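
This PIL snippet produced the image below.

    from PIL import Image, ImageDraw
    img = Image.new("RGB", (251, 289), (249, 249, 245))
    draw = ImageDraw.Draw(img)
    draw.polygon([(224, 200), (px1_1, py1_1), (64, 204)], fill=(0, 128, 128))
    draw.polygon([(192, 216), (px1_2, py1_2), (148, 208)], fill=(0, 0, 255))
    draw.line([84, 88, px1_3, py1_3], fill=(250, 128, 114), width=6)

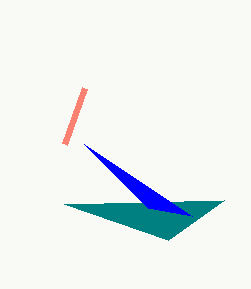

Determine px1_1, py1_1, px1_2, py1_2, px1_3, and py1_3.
px1_1 = 168; py1_1 = 240; px1_2 = 84; py1_2 = 144; px1_3 = 64; py1_3 = 144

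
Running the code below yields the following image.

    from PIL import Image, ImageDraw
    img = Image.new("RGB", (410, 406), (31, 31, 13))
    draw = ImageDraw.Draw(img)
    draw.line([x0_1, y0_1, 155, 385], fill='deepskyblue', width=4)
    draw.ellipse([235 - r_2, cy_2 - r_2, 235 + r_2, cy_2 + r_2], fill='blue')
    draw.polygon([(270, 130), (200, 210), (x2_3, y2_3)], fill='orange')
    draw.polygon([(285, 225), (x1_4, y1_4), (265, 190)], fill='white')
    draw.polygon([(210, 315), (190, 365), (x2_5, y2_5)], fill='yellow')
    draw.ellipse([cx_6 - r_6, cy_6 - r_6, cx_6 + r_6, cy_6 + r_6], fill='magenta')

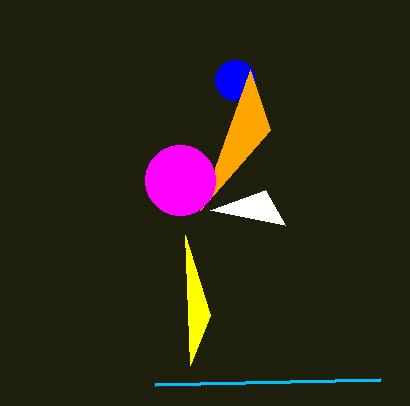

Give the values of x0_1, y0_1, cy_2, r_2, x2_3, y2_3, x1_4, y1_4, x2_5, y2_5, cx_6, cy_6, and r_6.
x0_1 = 380
y0_1 = 380
cy_2 = 80
r_2 = 20
x2_3 = 250
y2_3 = 70
x1_4 = 210
y1_4 = 210
x2_5 = 185
y2_5 = 235
cx_6 = 180
cy_6 = 180
r_6 = 35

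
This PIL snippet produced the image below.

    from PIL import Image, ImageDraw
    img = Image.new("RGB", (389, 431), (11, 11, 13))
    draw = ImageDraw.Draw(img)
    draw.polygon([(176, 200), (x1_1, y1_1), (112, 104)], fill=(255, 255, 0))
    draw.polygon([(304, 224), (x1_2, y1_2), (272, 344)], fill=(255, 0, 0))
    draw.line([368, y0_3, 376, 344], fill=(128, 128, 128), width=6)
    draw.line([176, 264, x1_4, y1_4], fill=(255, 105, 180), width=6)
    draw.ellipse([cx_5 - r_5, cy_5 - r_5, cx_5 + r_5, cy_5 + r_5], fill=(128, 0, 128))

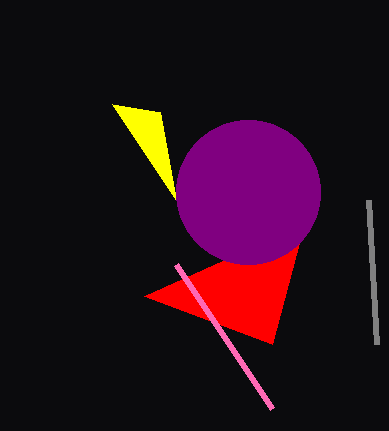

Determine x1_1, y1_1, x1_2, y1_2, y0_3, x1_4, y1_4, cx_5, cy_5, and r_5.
x1_1 = 160
y1_1 = 112
x1_2 = 144
y1_2 = 296
y0_3 = 200
x1_4 = 272
y1_4 = 408
cx_5 = 248
cy_5 = 192
r_5 = 72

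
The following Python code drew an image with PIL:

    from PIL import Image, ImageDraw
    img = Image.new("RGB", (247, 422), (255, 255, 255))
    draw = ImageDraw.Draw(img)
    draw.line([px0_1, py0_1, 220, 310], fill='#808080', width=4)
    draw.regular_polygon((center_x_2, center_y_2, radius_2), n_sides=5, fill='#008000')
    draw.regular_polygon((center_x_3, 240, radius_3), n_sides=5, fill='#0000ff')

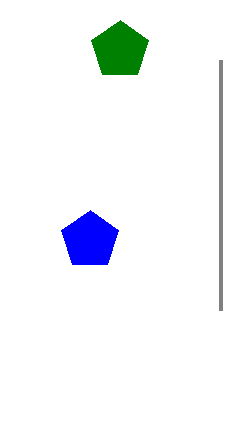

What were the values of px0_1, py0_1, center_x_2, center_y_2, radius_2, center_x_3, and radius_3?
px0_1 = 220, py0_1 = 60, center_x_2 = 120, center_y_2 = 50, radius_2 = 30, center_x_3 = 90, radius_3 = 30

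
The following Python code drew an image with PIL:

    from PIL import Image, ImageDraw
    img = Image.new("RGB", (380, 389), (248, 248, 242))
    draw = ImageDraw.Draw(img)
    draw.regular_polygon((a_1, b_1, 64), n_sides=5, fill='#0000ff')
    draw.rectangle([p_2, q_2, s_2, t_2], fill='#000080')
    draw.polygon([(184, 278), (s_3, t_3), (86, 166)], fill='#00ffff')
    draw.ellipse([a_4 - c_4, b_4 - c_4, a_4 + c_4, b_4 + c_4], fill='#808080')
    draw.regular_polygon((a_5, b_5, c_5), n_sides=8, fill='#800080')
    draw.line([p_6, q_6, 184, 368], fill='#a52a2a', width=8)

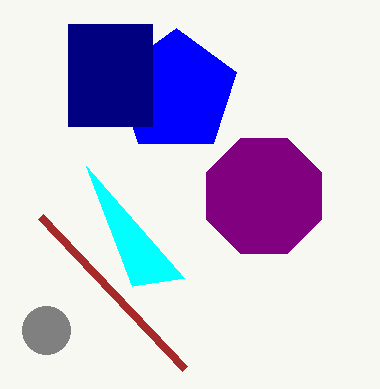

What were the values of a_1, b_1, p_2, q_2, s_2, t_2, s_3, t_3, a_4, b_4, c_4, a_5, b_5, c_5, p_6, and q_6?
a_1 = 176, b_1 = 92, p_2 = 68, q_2 = 24, s_2 = 152, t_2 = 126, s_3 = 132, t_3 = 286, a_4 = 46, b_4 = 330, c_4 = 24, a_5 = 264, b_5 = 196, c_5 = 62, p_6 = 40, q_6 = 216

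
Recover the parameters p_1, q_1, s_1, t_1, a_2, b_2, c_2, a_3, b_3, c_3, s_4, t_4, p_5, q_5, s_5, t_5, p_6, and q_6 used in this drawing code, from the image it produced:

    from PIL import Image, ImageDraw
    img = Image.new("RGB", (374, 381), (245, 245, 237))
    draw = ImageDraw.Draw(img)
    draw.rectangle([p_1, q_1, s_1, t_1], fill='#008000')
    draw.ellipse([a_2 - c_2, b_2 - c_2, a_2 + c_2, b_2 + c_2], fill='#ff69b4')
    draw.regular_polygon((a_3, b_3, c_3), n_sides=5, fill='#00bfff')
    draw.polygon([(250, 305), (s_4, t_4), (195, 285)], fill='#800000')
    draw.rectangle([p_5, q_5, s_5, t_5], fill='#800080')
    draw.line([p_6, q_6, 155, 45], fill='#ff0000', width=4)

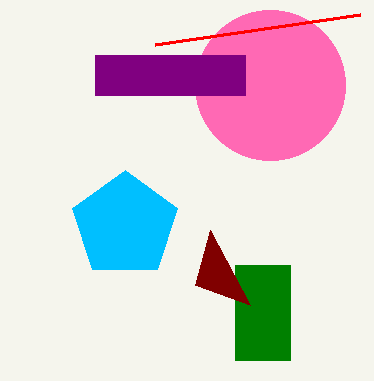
p_1 = 235, q_1 = 265, s_1 = 290, t_1 = 360, a_2 = 270, b_2 = 85, c_2 = 75, a_3 = 125, b_3 = 225, c_3 = 55, s_4 = 210, t_4 = 230, p_5 = 95, q_5 = 55, s_5 = 245, t_5 = 95, p_6 = 360, q_6 = 15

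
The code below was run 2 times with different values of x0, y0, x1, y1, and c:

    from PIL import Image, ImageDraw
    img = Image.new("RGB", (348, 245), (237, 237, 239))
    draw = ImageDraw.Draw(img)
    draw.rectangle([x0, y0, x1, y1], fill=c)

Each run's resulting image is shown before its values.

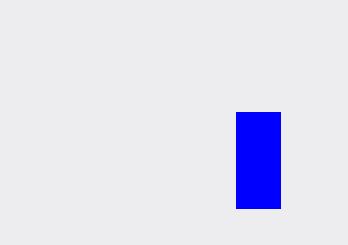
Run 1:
x0 = 236
y0 = 112
x1 = 280
y1 = 208
c = 'blue'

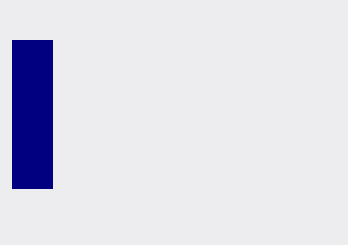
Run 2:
x0 = 12; y0 = 40; x1 = 52; y1 = 188; c = 'navy'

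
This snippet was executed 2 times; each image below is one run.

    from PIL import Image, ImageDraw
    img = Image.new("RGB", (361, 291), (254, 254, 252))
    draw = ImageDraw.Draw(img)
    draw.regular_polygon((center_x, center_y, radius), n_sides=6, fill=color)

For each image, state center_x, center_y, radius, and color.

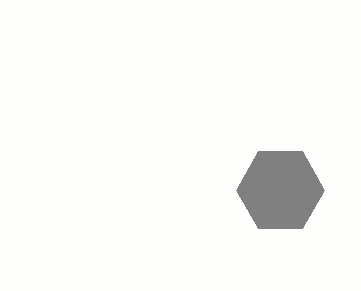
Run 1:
center_x = 280
center_y = 190
radius = 44
color = 'gray'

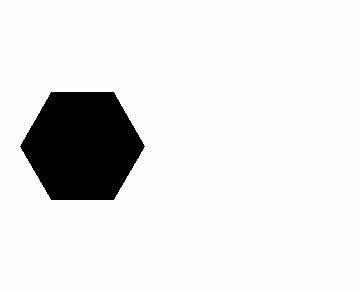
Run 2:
center_x = 82
center_y = 146
radius = 62
color = 'black'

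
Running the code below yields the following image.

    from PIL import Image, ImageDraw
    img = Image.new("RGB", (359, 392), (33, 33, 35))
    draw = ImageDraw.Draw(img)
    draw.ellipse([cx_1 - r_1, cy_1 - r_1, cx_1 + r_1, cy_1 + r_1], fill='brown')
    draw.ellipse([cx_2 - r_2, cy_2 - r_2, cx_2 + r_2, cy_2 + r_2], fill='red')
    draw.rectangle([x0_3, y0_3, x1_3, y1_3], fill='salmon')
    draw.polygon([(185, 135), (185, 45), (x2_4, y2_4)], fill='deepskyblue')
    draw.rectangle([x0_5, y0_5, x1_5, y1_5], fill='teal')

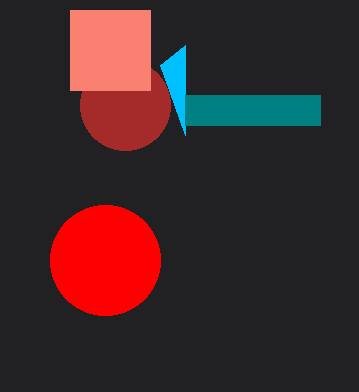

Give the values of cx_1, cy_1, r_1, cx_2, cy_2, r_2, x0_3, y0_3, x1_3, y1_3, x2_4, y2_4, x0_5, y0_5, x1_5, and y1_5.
cx_1 = 125
cy_1 = 105
r_1 = 45
cx_2 = 105
cy_2 = 260
r_2 = 55
x0_3 = 70
y0_3 = 10
x1_3 = 150
y1_3 = 90
x2_4 = 160
y2_4 = 65
x0_5 = 185
y0_5 = 95
x1_5 = 320
y1_5 = 125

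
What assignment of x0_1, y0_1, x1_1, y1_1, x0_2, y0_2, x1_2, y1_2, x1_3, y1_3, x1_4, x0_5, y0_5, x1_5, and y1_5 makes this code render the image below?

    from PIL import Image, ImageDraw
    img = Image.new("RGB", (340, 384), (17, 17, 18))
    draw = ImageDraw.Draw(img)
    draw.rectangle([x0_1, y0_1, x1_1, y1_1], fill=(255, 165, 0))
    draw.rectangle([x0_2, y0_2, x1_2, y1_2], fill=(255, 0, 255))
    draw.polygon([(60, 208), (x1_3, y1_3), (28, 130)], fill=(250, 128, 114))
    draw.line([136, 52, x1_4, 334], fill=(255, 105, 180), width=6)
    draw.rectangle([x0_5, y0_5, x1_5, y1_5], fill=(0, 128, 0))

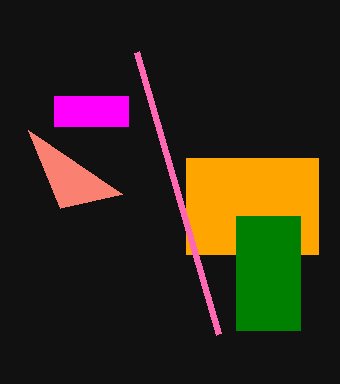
x0_1 = 186; y0_1 = 158; x1_1 = 318; y1_1 = 254; x0_2 = 54; y0_2 = 96; x1_2 = 128; y1_2 = 126; x1_3 = 122; y1_3 = 194; x1_4 = 218; x0_5 = 236; y0_5 = 216; x1_5 = 300; y1_5 = 330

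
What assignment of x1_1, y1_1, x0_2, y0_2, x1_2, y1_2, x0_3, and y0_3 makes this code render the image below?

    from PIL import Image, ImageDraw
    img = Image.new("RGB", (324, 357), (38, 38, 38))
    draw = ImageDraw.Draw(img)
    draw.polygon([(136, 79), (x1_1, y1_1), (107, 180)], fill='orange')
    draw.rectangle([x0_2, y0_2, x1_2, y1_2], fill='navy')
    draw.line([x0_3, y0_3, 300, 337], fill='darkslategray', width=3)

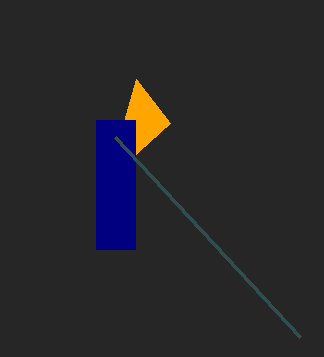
x1_1 = 170; y1_1 = 123; x0_2 = 96; y0_2 = 120; x1_2 = 135; y1_2 = 249; x0_3 = 115; y0_3 = 137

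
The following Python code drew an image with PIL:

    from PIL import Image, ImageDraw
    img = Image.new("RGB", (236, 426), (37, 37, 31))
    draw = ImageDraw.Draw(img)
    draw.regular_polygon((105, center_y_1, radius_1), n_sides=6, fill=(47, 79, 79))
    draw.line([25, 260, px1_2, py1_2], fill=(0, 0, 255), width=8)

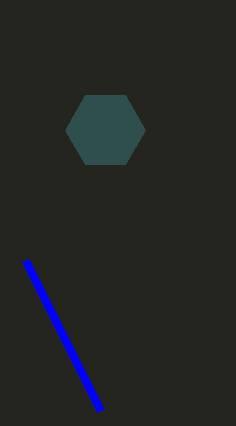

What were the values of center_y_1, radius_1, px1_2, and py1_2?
center_y_1 = 130, radius_1 = 40, px1_2 = 100, py1_2 = 410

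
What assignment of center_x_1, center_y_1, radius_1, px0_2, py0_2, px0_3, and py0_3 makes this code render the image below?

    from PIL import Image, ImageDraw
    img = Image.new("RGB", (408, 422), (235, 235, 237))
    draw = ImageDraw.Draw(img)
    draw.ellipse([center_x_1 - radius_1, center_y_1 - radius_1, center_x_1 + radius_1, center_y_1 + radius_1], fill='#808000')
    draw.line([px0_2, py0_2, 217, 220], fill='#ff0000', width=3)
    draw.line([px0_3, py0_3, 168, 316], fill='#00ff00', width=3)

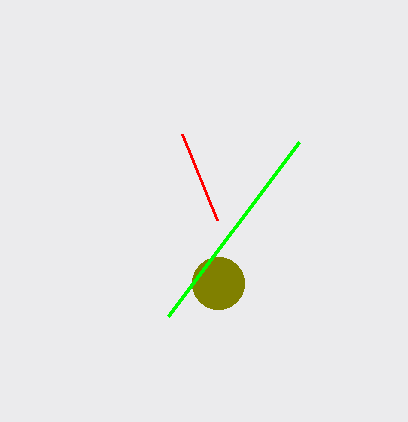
center_x_1 = 218; center_y_1 = 283; radius_1 = 26; px0_2 = 182; py0_2 = 134; px0_3 = 299; py0_3 = 142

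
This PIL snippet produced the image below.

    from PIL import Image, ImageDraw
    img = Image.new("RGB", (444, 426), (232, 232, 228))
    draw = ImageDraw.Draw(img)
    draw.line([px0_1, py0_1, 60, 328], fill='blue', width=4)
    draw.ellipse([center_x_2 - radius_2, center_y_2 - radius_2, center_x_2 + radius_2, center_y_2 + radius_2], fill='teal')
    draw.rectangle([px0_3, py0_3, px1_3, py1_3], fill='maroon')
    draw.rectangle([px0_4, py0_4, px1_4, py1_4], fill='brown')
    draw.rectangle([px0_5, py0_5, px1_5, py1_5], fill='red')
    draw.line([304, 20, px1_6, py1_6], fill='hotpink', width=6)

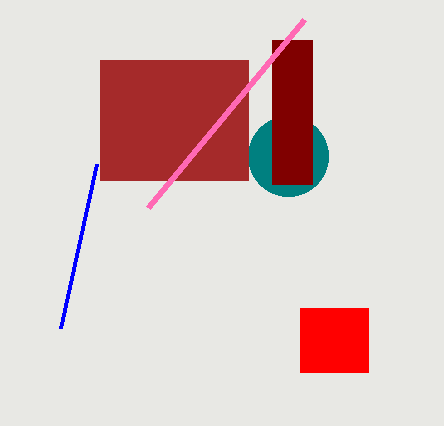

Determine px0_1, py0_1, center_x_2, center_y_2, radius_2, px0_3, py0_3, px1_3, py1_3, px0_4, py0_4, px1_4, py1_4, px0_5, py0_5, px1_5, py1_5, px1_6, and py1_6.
px0_1 = 96; py0_1 = 164; center_x_2 = 288; center_y_2 = 156; radius_2 = 40; px0_3 = 272; py0_3 = 40; px1_3 = 312; py1_3 = 184; px0_4 = 100; py0_4 = 60; px1_4 = 248; py1_4 = 180; px0_5 = 300; py0_5 = 308; px1_5 = 368; py1_5 = 372; px1_6 = 148; py1_6 = 208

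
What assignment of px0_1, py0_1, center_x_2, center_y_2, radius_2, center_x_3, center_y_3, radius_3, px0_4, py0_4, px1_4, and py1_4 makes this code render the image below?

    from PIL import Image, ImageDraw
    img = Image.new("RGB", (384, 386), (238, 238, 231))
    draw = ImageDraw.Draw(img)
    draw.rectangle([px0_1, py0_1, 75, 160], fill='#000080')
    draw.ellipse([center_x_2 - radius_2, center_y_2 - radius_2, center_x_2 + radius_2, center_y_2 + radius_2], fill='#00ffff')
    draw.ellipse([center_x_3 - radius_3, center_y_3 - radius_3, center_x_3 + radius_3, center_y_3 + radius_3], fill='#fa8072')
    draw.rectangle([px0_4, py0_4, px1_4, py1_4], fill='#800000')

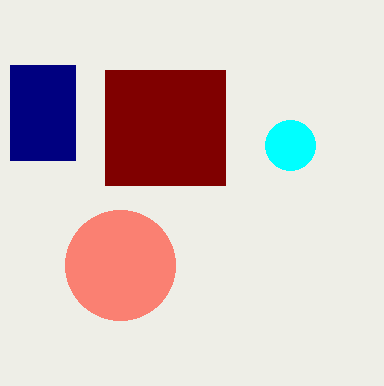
px0_1 = 10, py0_1 = 65, center_x_2 = 290, center_y_2 = 145, radius_2 = 25, center_x_3 = 120, center_y_3 = 265, radius_3 = 55, px0_4 = 105, py0_4 = 70, px1_4 = 225, py1_4 = 185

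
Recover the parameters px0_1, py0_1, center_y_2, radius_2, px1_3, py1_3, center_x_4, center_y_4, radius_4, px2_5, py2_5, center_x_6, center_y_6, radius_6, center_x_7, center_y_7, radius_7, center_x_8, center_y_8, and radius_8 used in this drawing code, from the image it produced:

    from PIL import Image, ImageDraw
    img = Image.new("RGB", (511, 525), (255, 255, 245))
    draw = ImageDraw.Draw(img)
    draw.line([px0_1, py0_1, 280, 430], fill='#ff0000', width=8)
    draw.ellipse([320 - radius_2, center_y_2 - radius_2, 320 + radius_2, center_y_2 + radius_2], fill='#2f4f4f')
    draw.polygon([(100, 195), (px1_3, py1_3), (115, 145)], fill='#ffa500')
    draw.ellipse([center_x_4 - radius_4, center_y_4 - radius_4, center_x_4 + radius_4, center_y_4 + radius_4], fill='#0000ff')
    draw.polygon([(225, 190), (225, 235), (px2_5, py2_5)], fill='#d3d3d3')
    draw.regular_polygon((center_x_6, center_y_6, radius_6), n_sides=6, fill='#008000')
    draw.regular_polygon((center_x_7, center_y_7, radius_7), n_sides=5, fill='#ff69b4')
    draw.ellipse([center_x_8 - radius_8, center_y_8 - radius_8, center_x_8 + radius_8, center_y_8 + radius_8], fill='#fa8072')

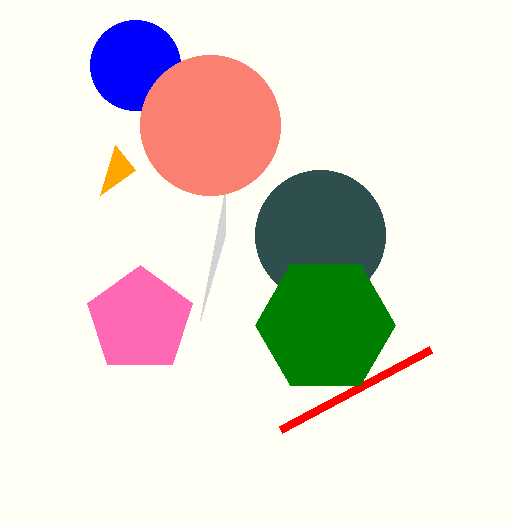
px0_1 = 430
py0_1 = 350
center_y_2 = 235
radius_2 = 65
px1_3 = 135
py1_3 = 170
center_x_4 = 135
center_y_4 = 65
radius_4 = 45
px2_5 = 200
py2_5 = 320
center_x_6 = 325
center_y_6 = 325
radius_6 = 70
center_x_7 = 140
center_y_7 = 320
radius_7 = 55
center_x_8 = 210
center_y_8 = 125
radius_8 = 70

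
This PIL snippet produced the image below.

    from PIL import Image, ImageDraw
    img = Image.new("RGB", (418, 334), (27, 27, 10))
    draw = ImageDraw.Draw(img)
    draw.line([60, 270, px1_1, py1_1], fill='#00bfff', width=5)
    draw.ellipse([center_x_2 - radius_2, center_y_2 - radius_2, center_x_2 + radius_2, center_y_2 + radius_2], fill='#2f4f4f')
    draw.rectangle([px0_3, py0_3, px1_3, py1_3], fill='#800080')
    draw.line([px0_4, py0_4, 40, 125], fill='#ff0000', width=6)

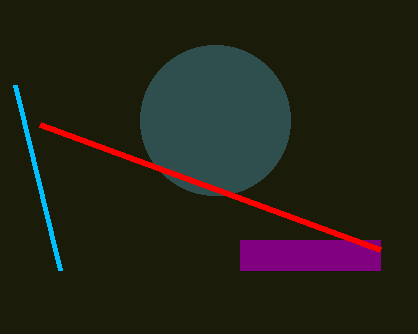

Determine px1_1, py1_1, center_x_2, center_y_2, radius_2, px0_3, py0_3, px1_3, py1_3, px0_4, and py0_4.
px1_1 = 15; py1_1 = 85; center_x_2 = 215; center_y_2 = 120; radius_2 = 75; px0_3 = 240; py0_3 = 240; px1_3 = 380; py1_3 = 270; px0_4 = 380; py0_4 = 250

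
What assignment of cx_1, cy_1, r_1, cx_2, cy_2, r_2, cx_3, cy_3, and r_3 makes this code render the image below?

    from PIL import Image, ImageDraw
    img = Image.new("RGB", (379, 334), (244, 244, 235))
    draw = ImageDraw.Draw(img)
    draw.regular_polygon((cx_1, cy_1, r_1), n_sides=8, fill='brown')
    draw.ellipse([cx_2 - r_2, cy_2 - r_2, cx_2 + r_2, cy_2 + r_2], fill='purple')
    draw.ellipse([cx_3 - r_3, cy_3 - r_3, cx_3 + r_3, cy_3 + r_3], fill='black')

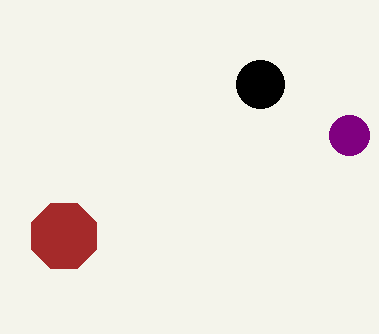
cx_1 = 64
cy_1 = 236
r_1 = 35
cx_2 = 349
cy_2 = 135
r_2 = 20
cx_3 = 260
cy_3 = 84
r_3 = 24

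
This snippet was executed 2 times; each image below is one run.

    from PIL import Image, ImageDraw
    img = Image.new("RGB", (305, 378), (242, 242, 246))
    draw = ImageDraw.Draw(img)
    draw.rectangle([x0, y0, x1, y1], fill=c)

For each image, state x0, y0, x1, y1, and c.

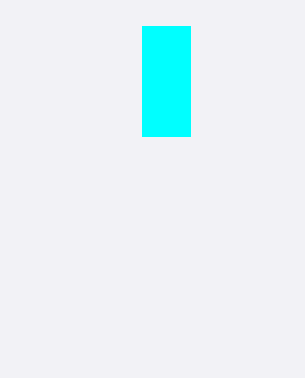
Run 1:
x0 = 142; y0 = 26; x1 = 190; y1 = 136; c = 'cyan'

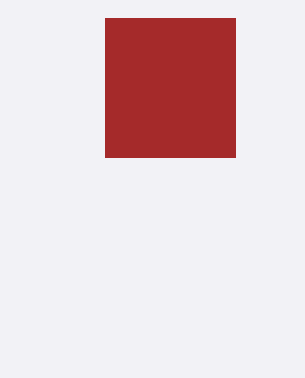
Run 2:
x0 = 105; y0 = 18; x1 = 235; y1 = 157; c = 'brown'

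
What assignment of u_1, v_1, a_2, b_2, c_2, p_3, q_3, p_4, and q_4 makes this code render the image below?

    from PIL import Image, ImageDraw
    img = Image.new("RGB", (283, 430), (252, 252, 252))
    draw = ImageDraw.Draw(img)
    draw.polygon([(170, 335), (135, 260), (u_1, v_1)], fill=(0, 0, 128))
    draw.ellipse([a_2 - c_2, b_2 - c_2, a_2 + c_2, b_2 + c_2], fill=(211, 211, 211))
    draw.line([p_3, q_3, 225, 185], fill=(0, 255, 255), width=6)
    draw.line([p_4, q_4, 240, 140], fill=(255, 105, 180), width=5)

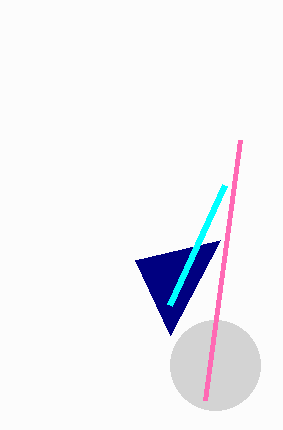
u_1 = 220
v_1 = 240
a_2 = 215
b_2 = 365
c_2 = 45
p_3 = 170
q_3 = 305
p_4 = 205
q_4 = 400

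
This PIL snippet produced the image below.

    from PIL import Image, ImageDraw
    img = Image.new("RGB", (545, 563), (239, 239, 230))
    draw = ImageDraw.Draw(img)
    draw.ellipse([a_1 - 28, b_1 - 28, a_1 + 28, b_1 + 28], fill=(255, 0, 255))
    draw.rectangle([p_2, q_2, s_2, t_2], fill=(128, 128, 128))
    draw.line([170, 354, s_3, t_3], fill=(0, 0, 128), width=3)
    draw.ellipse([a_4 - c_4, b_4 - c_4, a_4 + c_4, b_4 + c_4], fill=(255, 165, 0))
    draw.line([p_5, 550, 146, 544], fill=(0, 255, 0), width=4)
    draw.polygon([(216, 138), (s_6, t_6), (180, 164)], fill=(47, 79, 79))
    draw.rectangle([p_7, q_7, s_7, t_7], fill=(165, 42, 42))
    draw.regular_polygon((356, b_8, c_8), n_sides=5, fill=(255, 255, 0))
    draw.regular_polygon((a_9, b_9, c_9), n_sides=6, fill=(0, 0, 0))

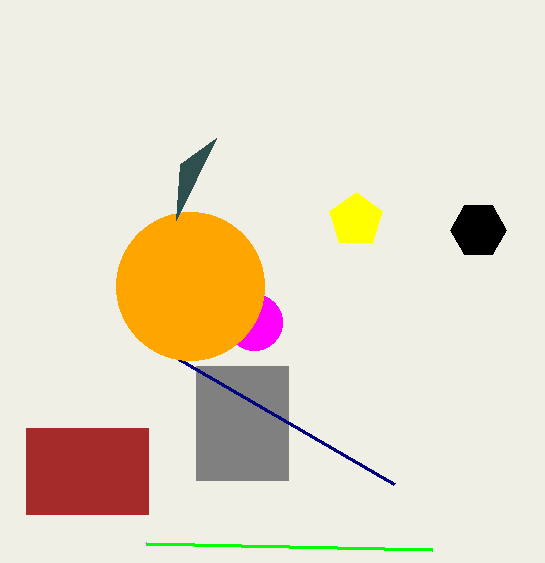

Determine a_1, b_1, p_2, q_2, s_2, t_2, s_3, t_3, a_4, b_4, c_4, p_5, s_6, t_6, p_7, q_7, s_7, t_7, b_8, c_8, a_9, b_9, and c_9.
a_1 = 254
b_1 = 322
p_2 = 196
q_2 = 366
s_2 = 288
t_2 = 480
s_3 = 394
t_3 = 484
a_4 = 190
b_4 = 286
c_4 = 74
p_5 = 432
s_6 = 176
t_6 = 220
p_7 = 26
q_7 = 428
s_7 = 148
t_7 = 514
b_8 = 220
c_8 = 28
a_9 = 478
b_9 = 230
c_9 = 28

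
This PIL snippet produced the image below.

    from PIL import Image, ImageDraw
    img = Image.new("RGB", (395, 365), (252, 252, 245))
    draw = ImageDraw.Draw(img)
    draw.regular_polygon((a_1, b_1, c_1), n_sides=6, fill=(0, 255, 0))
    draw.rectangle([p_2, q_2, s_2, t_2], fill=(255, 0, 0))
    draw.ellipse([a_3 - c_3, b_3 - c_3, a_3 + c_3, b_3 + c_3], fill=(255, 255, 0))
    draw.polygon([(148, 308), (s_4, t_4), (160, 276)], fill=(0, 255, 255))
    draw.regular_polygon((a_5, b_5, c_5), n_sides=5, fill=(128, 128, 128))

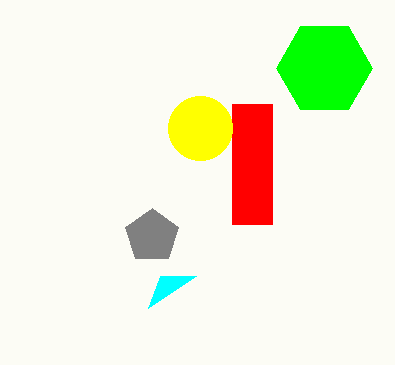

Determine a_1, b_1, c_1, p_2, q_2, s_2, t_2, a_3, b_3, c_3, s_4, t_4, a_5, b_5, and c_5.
a_1 = 324; b_1 = 68; c_1 = 48; p_2 = 232; q_2 = 104; s_2 = 272; t_2 = 224; a_3 = 200; b_3 = 128; c_3 = 32; s_4 = 196; t_4 = 276; a_5 = 152; b_5 = 236; c_5 = 28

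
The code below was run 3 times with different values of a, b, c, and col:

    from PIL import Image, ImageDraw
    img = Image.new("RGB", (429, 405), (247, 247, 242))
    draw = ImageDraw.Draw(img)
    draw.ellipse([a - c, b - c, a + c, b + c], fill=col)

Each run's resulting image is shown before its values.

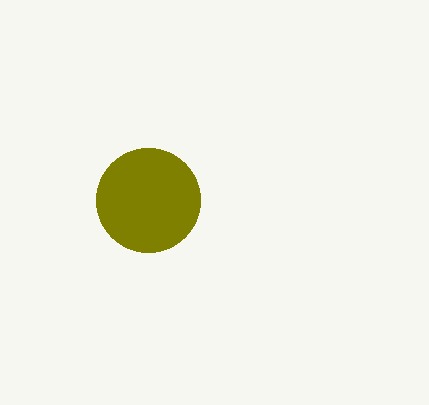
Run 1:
a = 148, b = 200, c = 52, col = 'olive'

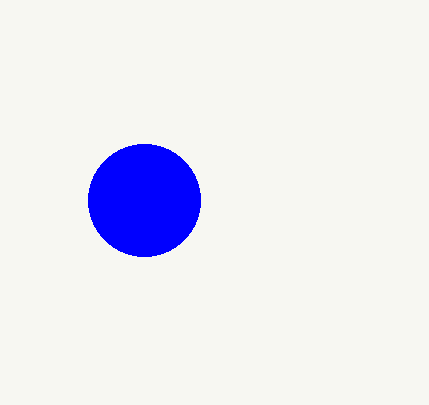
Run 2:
a = 144, b = 200, c = 56, col = 'blue'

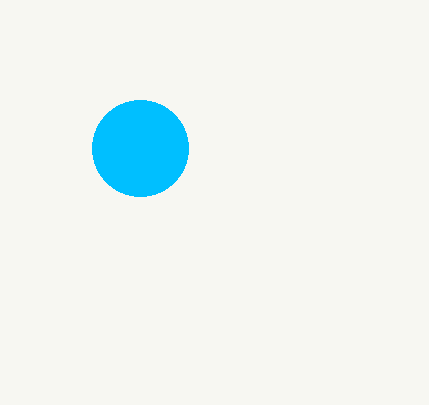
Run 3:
a = 140; b = 148; c = 48; col = 'deepskyblue'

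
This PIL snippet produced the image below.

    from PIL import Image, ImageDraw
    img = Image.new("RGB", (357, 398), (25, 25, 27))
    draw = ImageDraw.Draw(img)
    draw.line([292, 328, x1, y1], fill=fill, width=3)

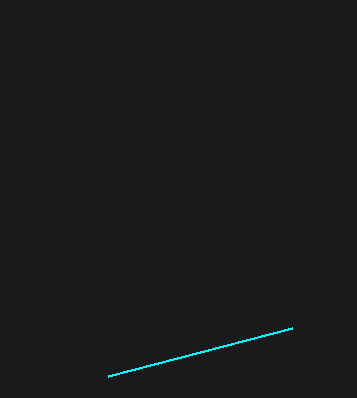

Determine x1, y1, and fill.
x1 = 108
y1 = 376
fill = 'cyan'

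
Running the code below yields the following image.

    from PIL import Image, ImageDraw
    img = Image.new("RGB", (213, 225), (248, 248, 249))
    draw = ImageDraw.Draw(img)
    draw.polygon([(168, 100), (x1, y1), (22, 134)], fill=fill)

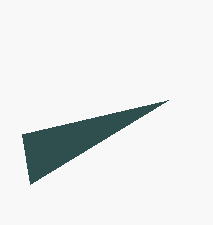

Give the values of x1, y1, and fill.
x1 = 30, y1 = 184, fill = 'darkslategray'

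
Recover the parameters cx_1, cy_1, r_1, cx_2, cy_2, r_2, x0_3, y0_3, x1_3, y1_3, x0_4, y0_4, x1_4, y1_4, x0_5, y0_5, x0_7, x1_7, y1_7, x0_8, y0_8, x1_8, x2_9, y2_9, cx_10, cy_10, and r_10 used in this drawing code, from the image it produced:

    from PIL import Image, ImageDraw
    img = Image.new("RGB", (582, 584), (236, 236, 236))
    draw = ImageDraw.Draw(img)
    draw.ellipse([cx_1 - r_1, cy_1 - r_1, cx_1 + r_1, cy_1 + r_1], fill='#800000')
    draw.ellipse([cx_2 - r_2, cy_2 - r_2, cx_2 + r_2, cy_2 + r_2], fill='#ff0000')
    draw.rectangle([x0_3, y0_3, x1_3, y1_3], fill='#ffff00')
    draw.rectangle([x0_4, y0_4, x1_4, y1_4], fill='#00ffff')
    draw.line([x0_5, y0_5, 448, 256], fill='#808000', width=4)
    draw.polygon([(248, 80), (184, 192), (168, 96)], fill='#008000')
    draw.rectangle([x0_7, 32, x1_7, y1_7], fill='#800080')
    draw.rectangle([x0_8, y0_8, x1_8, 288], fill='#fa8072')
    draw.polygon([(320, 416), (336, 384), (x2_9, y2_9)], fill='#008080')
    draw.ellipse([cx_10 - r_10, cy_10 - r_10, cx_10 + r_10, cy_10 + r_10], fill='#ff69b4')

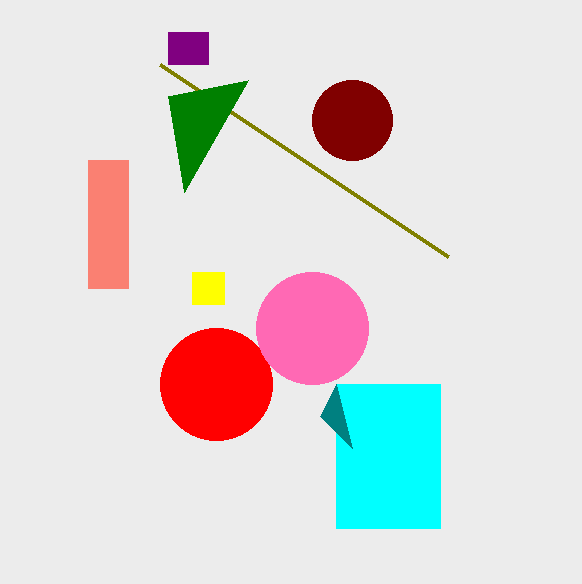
cx_1 = 352
cy_1 = 120
r_1 = 40
cx_2 = 216
cy_2 = 384
r_2 = 56
x0_3 = 192
y0_3 = 272
x1_3 = 224
y1_3 = 304
x0_4 = 336
y0_4 = 384
x1_4 = 440
y1_4 = 528
x0_5 = 160
y0_5 = 64
x0_7 = 168
x1_7 = 208
y1_7 = 64
x0_8 = 88
y0_8 = 160
x1_8 = 128
x2_9 = 352
y2_9 = 448
cx_10 = 312
cy_10 = 328
r_10 = 56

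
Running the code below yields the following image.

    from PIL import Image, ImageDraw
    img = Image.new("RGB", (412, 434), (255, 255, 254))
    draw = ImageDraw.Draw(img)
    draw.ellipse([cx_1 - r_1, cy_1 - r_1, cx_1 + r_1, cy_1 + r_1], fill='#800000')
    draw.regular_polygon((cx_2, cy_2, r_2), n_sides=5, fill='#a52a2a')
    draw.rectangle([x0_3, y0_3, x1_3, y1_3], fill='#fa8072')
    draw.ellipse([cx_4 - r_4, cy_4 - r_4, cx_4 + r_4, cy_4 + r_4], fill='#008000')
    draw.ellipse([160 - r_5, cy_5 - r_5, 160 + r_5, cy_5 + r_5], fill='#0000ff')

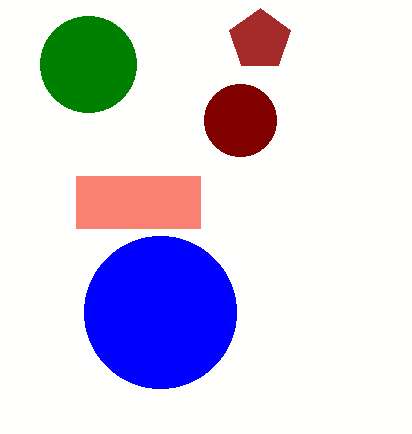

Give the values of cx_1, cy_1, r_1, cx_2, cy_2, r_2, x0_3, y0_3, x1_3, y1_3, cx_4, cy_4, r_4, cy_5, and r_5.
cx_1 = 240
cy_1 = 120
r_1 = 36
cx_2 = 260
cy_2 = 40
r_2 = 32
x0_3 = 76
y0_3 = 176
x1_3 = 200
y1_3 = 228
cx_4 = 88
cy_4 = 64
r_4 = 48
cy_5 = 312
r_5 = 76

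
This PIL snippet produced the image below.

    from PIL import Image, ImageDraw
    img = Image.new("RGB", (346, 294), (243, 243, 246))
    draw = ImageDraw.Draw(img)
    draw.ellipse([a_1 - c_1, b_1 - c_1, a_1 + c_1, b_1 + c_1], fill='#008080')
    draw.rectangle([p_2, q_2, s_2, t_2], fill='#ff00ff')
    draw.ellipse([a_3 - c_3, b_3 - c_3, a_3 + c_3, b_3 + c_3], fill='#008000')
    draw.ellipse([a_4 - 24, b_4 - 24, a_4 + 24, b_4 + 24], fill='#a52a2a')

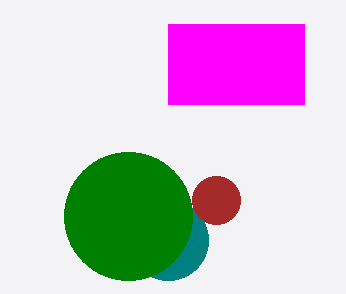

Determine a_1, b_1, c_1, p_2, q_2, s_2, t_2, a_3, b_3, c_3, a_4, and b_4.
a_1 = 168
b_1 = 240
c_1 = 40
p_2 = 168
q_2 = 24
s_2 = 304
t_2 = 104
a_3 = 128
b_3 = 216
c_3 = 64
a_4 = 216
b_4 = 200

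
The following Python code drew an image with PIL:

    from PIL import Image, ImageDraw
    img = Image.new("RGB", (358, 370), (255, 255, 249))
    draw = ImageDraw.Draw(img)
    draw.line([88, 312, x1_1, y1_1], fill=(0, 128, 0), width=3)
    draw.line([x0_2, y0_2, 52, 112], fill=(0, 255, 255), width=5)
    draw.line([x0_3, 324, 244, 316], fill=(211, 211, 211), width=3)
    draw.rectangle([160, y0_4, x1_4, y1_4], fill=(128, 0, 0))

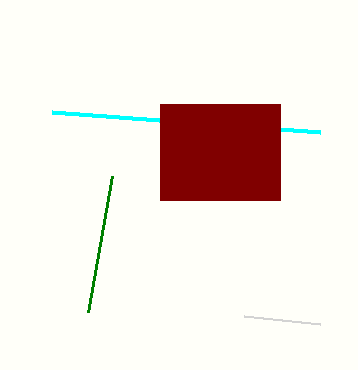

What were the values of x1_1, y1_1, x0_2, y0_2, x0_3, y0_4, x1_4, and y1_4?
x1_1 = 112; y1_1 = 176; x0_2 = 320; y0_2 = 132; x0_3 = 320; y0_4 = 104; x1_4 = 280; y1_4 = 200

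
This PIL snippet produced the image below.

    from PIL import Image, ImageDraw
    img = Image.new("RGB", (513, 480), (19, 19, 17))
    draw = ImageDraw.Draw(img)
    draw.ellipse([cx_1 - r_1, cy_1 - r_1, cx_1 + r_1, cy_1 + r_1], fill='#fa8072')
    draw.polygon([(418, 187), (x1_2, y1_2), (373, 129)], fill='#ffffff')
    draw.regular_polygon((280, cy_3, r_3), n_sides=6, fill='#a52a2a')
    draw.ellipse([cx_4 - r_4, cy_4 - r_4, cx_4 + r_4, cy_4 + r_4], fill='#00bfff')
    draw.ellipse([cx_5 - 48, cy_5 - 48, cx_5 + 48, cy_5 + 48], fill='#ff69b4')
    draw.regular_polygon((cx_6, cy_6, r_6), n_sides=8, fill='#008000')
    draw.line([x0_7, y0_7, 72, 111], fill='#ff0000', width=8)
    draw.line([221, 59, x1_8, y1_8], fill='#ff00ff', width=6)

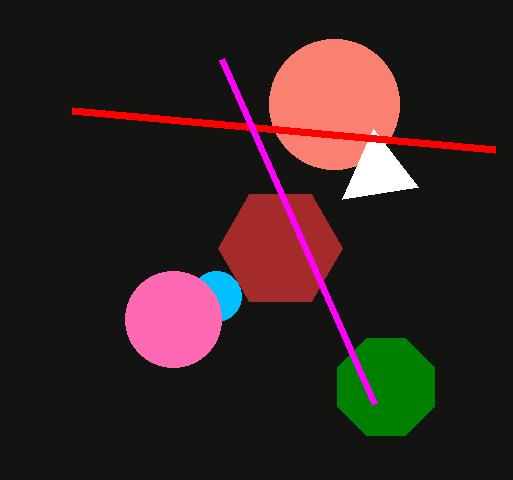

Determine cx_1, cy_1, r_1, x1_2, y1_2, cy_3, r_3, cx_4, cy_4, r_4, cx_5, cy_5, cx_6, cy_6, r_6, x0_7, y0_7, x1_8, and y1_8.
cx_1 = 334, cy_1 = 104, r_1 = 65, x1_2 = 342, y1_2 = 199, cy_3 = 248, r_3 = 62, cx_4 = 216, cy_4 = 296, r_4 = 25, cx_5 = 173, cy_5 = 319, cx_6 = 386, cy_6 = 387, r_6 = 52, x0_7 = 495, y0_7 = 150, x1_8 = 374, y1_8 = 404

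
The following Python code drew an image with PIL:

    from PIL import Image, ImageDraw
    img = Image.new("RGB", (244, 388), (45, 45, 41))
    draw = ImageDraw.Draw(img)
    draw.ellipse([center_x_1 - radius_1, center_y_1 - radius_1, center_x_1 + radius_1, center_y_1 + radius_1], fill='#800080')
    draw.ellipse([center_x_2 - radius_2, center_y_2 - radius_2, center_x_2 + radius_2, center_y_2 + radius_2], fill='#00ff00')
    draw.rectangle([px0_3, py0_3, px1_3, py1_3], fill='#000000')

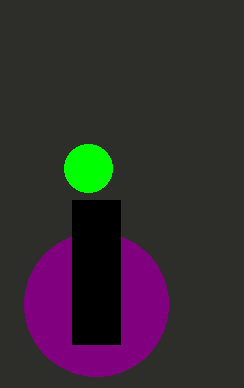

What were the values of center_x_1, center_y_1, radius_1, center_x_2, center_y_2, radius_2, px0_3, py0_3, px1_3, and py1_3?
center_x_1 = 96, center_y_1 = 304, radius_1 = 72, center_x_2 = 88, center_y_2 = 168, radius_2 = 24, px0_3 = 72, py0_3 = 200, px1_3 = 120, py1_3 = 344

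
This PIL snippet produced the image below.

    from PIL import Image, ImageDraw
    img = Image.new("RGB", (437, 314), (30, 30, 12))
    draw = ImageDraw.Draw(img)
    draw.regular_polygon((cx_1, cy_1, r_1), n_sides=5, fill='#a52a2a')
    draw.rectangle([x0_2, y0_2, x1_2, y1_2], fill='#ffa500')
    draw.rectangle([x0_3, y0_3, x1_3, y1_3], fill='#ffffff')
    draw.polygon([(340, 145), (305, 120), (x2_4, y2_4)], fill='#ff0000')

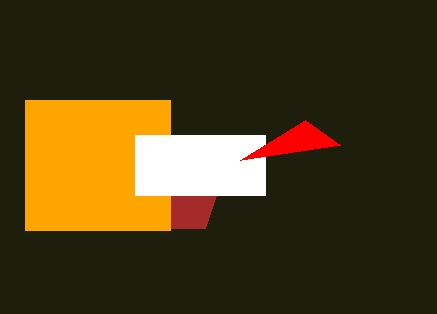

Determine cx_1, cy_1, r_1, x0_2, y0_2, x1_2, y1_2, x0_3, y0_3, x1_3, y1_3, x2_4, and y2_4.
cx_1 = 185
cy_1 = 200
r_1 = 35
x0_2 = 25
y0_2 = 100
x1_2 = 170
y1_2 = 230
x0_3 = 135
y0_3 = 135
x1_3 = 265
y1_3 = 195
x2_4 = 240
y2_4 = 160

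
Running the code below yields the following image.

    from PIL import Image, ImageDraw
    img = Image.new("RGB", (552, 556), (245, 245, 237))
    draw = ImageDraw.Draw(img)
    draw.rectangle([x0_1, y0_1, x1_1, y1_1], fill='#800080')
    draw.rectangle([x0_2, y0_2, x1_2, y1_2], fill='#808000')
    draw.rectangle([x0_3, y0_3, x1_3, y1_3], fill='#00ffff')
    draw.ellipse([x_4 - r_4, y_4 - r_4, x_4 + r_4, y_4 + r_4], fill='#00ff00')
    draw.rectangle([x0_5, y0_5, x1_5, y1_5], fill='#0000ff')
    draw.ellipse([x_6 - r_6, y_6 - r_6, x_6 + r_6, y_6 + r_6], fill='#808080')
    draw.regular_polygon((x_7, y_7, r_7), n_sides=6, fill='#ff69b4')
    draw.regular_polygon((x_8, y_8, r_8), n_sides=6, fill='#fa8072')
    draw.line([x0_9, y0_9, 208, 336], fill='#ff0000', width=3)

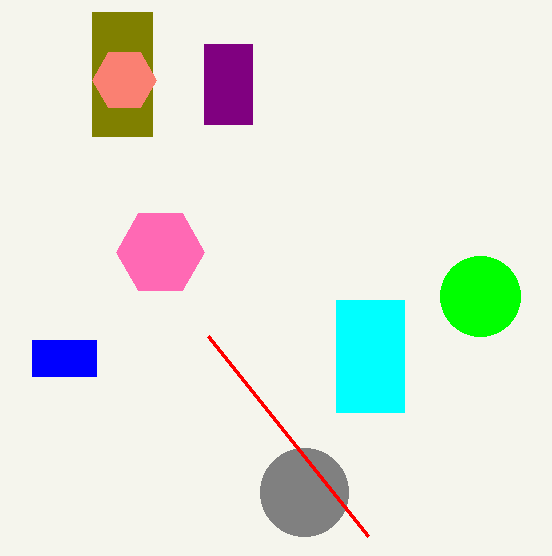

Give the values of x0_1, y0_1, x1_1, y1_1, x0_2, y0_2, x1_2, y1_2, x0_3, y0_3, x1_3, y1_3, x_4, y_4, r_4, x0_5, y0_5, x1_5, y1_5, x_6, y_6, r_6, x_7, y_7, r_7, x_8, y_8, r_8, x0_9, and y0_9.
x0_1 = 204; y0_1 = 44; x1_1 = 252; y1_1 = 124; x0_2 = 92; y0_2 = 12; x1_2 = 152; y1_2 = 136; x0_3 = 336; y0_3 = 300; x1_3 = 404; y1_3 = 412; x_4 = 480; y_4 = 296; r_4 = 40; x0_5 = 32; y0_5 = 340; x1_5 = 96; y1_5 = 376; x_6 = 304; y_6 = 492; r_6 = 44; x_7 = 160; y_7 = 252; r_7 = 44; x_8 = 124; y_8 = 80; r_8 = 32; x0_9 = 368; y0_9 = 536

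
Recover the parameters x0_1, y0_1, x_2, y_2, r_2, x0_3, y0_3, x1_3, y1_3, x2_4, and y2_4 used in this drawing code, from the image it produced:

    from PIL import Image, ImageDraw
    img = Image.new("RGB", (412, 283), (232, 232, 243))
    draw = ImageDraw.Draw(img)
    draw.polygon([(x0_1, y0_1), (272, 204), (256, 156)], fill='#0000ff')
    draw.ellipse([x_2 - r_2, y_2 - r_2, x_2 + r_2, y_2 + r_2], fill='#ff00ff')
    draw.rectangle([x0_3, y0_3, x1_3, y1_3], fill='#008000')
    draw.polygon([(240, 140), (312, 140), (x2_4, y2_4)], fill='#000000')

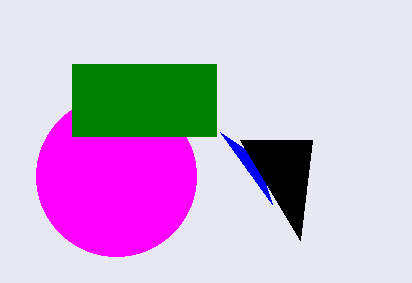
x0_1 = 220, y0_1 = 132, x_2 = 116, y_2 = 176, r_2 = 80, x0_3 = 72, y0_3 = 64, x1_3 = 216, y1_3 = 136, x2_4 = 300, y2_4 = 240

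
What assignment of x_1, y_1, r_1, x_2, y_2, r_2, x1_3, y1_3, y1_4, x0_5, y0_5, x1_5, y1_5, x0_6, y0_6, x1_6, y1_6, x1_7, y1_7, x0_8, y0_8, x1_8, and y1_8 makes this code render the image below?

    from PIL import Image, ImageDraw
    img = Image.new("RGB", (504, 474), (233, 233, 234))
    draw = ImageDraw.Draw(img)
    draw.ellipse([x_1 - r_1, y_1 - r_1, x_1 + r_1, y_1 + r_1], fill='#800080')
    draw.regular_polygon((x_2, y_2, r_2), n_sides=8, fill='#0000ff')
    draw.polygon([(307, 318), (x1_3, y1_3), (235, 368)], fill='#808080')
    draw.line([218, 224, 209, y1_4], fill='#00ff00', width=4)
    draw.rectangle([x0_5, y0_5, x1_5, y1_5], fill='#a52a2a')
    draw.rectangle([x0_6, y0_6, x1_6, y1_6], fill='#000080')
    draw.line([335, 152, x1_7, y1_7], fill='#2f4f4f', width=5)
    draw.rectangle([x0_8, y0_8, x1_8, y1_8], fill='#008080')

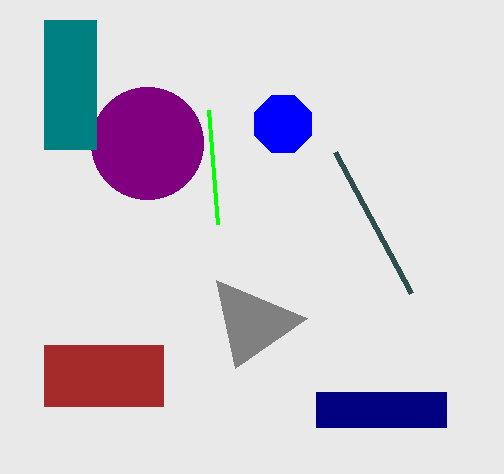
x_1 = 147, y_1 = 143, r_1 = 56, x_2 = 283, y_2 = 124, r_2 = 31, x1_3 = 216, y1_3 = 280, y1_4 = 110, x0_5 = 44, y0_5 = 345, x1_5 = 163, y1_5 = 406, x0_6 = 316, y0_6 = 392, x1_6 = 446, y1_6 = 427, x1_7 = 411, y1_7 = 293, x0_8 = 44, y0_8 = 20, x1_8 = 96, y1_8 = 149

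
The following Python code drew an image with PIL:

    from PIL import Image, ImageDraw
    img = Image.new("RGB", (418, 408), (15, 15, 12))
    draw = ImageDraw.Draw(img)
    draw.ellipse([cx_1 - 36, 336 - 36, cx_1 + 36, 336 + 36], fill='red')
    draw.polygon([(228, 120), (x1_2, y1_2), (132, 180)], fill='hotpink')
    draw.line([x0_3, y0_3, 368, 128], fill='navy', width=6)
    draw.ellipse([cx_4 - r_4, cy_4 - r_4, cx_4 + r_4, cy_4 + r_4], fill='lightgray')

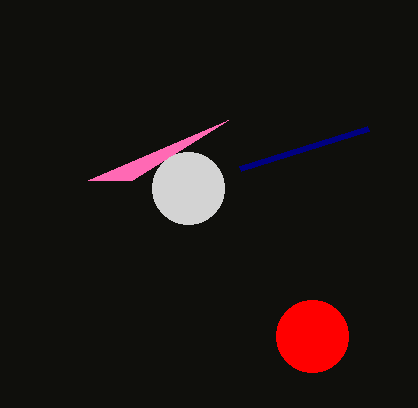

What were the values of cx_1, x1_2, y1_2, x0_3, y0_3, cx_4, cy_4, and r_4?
cx_1 = 312; x1_2 = 88; y1_2 = 180; x0_3 = 240; y0_3 = 168; cx_4 = 188; cy_4 = 188; r_4 = 36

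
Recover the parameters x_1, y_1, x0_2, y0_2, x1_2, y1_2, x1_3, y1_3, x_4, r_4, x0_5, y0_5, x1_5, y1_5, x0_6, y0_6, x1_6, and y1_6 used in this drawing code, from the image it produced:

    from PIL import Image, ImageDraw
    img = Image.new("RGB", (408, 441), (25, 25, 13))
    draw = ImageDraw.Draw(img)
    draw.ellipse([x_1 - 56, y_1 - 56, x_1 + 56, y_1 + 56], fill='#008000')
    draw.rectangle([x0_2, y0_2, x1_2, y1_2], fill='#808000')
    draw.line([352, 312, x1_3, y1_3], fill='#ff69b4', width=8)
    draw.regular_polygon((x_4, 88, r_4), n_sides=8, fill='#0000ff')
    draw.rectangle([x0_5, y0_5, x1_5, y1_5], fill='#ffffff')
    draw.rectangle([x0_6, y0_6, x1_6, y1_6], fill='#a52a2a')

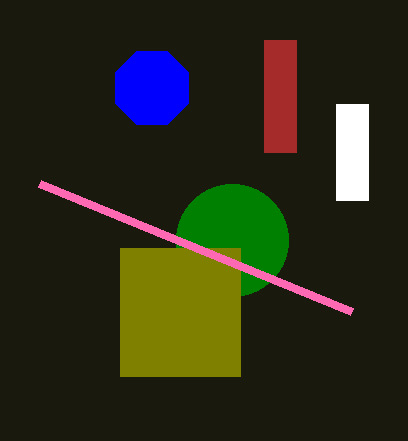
x_1 = 232
y_1 = 240
x0_2 = 120
y0_2 = 248
x1_2 = 240
y1_2 = 376
x1_3 = 40
y1_3 = 184
x_4 = 152
r_4 = 40
x0_5 = 336
y0_5 = 104
x1_5 = 368
y1_5 = 200
x0_6 = 264
y0_6 = 40
x1_6 = 296
y1_6 = 152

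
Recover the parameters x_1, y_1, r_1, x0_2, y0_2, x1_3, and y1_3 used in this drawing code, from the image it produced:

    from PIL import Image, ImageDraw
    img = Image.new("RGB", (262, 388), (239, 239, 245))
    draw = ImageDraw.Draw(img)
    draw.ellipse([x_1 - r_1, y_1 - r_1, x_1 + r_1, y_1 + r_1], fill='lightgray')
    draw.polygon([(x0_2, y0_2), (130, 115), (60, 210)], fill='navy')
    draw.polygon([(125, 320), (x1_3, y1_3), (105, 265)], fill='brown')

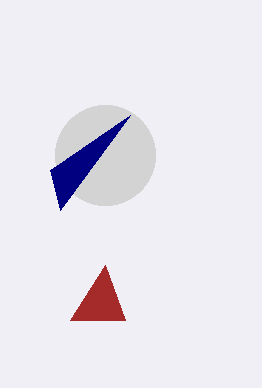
x_1 = 105, y_1 = 155, r_1 = 50, x0_2 = 50, y0_2 = 170, x1_3 = 70, y1_3 = 320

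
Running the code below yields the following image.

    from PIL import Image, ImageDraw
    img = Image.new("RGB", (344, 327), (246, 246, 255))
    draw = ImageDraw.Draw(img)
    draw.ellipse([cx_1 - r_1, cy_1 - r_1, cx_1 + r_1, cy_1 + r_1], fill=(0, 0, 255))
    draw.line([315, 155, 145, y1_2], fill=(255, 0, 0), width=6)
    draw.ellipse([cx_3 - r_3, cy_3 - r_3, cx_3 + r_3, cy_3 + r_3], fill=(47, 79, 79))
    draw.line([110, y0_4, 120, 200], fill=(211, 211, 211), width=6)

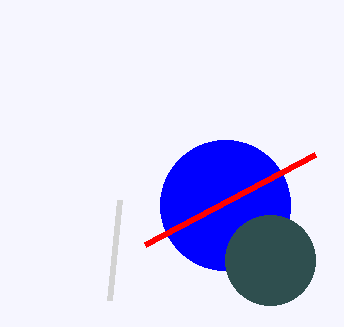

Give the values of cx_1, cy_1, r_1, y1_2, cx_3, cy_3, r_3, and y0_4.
cx_1 = 225, cy_1 = 205, r_1 = 65, y1_2 = 245, cx_3 = 270, cy_3 = 260, r_3 = 45, y0_4 = 300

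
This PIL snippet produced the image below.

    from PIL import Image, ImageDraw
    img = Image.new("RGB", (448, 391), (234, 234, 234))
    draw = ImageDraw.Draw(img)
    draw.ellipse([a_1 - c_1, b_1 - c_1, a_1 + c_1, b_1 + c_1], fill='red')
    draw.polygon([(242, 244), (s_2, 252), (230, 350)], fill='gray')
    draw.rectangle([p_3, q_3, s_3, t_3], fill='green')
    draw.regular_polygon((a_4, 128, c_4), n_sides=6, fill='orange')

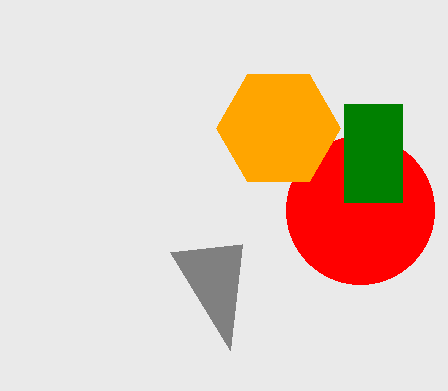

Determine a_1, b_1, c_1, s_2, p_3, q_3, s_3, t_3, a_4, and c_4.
a_1 = 360
b_1 = 210
c_1 = 74
s_2 = 170
p_3 = 344
q_3 = 104
s_3 = 402
t_3 = 202
a_4 = 278
c_4 = 62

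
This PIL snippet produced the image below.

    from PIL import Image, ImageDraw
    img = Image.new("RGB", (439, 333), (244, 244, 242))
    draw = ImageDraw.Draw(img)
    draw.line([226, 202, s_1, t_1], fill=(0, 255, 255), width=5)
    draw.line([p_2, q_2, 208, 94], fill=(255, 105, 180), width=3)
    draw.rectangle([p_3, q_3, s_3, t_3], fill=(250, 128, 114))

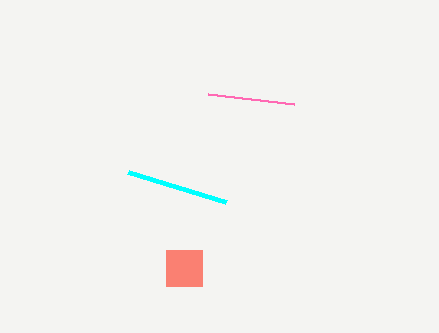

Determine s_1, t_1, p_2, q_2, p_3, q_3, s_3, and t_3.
s_1 = 128, t_1 = 172, p_2 = 294, q_2 = 104, p_3 = 166, q_3 = 250, s_3 = 202, t_3 = 286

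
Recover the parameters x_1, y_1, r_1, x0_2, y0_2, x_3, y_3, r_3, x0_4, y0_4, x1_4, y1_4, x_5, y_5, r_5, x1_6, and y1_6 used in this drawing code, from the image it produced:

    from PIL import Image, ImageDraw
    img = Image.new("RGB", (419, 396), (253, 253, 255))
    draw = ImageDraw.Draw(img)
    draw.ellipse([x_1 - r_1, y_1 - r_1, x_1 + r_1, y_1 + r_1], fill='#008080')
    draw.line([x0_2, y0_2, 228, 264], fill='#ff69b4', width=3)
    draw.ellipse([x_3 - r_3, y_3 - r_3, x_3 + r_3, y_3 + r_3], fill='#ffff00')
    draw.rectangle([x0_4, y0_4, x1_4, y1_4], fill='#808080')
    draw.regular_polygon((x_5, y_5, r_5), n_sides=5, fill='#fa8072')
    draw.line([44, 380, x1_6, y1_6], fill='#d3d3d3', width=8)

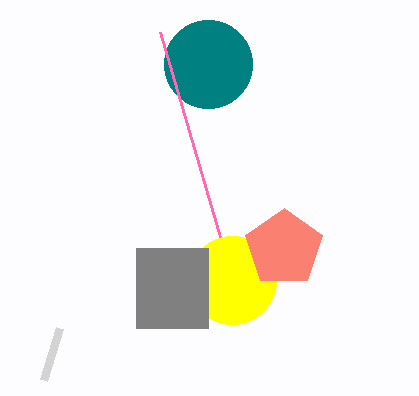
x_1 = 208; y_1 = 64; r_1 = 44; x0_2 = 160; y0_2 = 32; x_3 = 232; y_3 = 280; r_3 = 44; x0_4 = 136; y0_4 = 248; x1_4 = 208; y1_4 = 328; x_5 = 284; y_5 = 248; r_5 = 40; x1_6 = 60; y1_6 = 328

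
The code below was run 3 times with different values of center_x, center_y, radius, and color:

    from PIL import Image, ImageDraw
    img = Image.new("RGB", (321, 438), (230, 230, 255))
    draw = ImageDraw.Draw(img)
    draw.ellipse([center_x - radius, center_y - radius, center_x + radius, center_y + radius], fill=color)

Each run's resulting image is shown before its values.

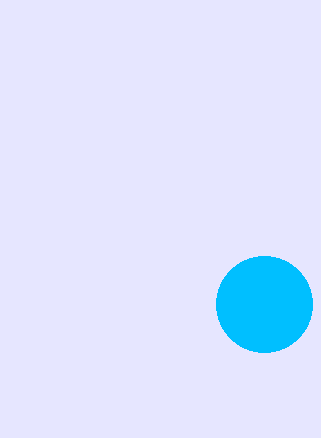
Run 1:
center_x = 264; center_y = 304; radius = 48; color = 'deepskyblue'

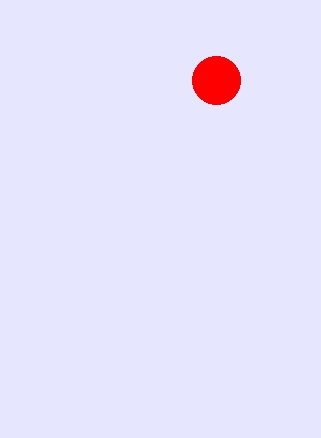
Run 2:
center_x = 216
center_y = 80
radius = 24
color = 'red'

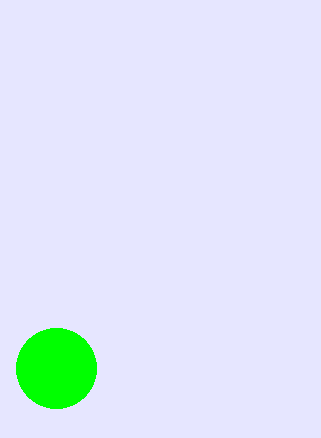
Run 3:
center_x = 56
center_y = 368
radius = 40
color = 'lime'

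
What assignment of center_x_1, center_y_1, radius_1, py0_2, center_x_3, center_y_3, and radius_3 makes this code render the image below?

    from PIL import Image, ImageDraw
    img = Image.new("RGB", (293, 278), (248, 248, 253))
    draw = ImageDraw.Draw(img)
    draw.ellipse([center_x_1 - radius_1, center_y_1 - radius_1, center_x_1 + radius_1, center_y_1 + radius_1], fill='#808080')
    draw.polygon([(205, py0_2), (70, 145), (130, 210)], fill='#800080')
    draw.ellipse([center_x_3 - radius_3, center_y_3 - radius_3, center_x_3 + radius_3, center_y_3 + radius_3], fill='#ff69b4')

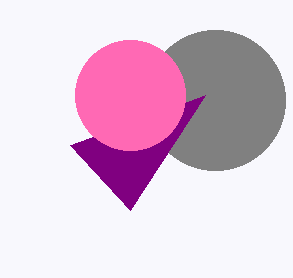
center_x_1 = 215; center_y_1 = 100; radius_1 = 70; py0_2 = 95; center_x_3 = 130; center_y_3 = 95; radius_3 = 55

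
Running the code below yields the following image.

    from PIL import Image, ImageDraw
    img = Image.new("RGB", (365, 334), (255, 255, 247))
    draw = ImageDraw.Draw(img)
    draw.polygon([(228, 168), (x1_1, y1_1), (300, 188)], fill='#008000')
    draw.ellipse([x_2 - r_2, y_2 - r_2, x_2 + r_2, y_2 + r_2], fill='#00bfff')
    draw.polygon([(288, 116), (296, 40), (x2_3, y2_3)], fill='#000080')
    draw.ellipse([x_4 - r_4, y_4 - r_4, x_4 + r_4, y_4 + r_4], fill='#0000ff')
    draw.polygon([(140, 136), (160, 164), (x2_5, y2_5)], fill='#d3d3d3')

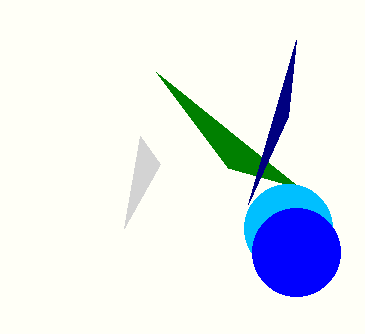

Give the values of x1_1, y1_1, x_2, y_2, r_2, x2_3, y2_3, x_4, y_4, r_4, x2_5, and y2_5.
x1_1 = 156
y1_1 = 72
x_2 = 288
y_2 = 228
r_2 = 44
x2_3 = 248
y2_3 = 204
x_4 = 296
y_4 = 252
r_4 = 44
x2_5 = 124
y2_5 = 228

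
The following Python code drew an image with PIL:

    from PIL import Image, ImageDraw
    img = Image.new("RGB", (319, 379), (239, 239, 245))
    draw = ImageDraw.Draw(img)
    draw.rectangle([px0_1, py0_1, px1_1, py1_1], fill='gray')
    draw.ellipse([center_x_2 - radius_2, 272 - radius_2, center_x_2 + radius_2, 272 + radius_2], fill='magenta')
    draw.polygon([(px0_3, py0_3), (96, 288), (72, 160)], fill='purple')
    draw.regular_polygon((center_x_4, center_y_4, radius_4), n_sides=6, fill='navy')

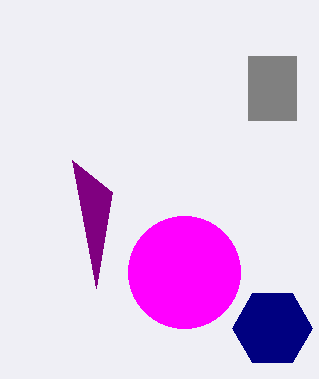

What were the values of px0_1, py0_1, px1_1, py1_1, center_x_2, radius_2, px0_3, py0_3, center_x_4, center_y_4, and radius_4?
px0_1 = 248, py0_1 = 56, px1_1 = 296, py1_1 = 120, center_x_2 = 184, radius_2 = 56, px0_3 = 112, py0_3 = 192, center_x_4 = 272, center_y_4 = 328, radius_4 = 40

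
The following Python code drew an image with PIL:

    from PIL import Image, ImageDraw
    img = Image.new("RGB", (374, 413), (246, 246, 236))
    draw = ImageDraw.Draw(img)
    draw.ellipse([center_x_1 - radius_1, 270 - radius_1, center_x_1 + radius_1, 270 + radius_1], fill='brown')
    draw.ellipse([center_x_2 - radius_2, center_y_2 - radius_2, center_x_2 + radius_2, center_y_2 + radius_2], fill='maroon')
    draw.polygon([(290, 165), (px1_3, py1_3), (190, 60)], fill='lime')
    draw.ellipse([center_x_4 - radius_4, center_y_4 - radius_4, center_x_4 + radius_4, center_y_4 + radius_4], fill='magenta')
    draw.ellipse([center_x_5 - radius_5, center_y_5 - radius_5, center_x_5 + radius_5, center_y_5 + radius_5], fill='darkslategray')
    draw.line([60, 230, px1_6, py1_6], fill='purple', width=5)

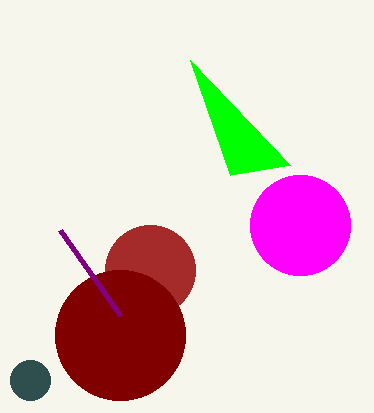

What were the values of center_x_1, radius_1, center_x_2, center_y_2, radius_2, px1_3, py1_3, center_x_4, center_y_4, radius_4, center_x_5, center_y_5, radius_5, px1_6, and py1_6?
center_x_1 = 150
radius_1 = 45
center_x_2 = 120
center_y_2 = 335
radius_2 = 65
px1_3 = 230
py1_3 = 175
center_x_4 = 300
center_y_4 = 225
radius_4 = 50
center_x_5 = 30
center_y_5 = 380
radius_5 = 20
px1_6 = 120
py1_6 = 315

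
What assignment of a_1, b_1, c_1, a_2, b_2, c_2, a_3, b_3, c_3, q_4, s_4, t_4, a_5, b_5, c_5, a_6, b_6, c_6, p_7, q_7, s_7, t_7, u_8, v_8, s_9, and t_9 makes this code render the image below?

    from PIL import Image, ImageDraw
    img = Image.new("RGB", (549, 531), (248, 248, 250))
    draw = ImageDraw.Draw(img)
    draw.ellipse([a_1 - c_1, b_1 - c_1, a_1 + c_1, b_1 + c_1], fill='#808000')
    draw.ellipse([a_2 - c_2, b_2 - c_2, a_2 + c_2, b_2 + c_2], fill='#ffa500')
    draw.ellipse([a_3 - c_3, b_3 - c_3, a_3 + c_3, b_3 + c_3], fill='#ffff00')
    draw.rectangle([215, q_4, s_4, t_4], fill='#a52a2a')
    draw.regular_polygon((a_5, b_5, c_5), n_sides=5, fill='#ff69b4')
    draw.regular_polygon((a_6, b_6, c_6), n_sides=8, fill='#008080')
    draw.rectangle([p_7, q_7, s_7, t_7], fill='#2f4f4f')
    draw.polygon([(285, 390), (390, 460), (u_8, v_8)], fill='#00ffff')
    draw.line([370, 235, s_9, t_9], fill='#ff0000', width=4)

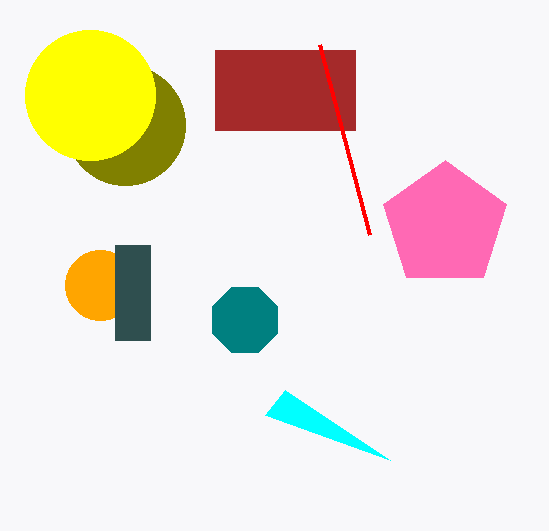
a_1 = 125, b_1 = 125, c_1 = 60, a_2 = 100, b_2 = 285, c_2 = 35, a_3 = 90, b_3 = 95, c_3 = 65, q_4 = 50, s_4 = 355, t_4 = 130, a_5 = 445, b_5 = 225, c_5 = 65, a_6 = 245, b_6 = 320, c_6 = 35, p_7 = 115, q_7 = 245, s_7 = 150, t_7 = 340, u_8 = 265, v_8 = 415, s_9 = 320, t_9 = 45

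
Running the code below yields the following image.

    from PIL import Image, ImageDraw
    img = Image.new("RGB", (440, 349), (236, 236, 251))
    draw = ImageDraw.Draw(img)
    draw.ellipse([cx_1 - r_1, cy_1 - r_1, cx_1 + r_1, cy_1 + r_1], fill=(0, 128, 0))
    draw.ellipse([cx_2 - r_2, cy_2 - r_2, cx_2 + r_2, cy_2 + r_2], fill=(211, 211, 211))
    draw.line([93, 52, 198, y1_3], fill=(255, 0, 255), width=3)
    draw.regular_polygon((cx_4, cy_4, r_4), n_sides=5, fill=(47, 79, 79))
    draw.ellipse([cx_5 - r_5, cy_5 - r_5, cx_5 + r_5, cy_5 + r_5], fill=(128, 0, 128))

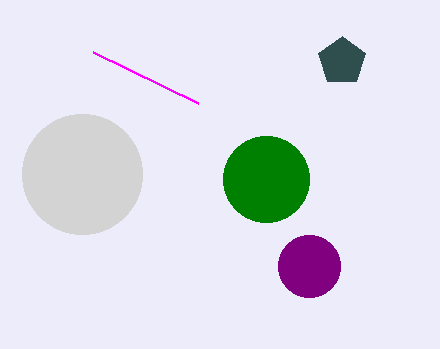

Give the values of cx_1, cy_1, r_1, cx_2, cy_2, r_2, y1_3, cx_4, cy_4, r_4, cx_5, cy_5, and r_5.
cx_1 = 266, cy_1 = 179, r_1 = 43, cx_2 = 82, cy_2 = 174, r_2 = 60, y1_3 = 103, cx_4 = 342, cy_4 = 61, r_4 = 25, cx_5 = 309, cy_5 = 266, r_5 = 31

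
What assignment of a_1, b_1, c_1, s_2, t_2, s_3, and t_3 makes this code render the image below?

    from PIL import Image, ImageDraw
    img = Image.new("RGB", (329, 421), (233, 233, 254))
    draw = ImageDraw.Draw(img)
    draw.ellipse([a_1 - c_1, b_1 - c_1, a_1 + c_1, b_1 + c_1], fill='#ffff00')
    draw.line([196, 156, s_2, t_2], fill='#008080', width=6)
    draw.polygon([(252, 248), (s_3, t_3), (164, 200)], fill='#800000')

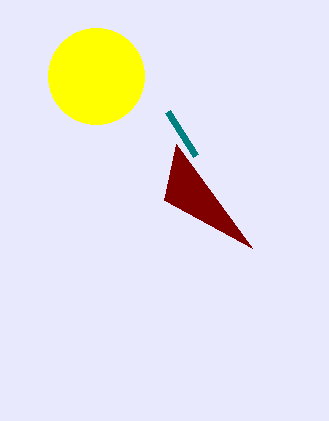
a_1 = 96
b_1 = 76
c_1 = 48
s_2 = 168
t_2 = 112
s_3 = 176
t_3 = 144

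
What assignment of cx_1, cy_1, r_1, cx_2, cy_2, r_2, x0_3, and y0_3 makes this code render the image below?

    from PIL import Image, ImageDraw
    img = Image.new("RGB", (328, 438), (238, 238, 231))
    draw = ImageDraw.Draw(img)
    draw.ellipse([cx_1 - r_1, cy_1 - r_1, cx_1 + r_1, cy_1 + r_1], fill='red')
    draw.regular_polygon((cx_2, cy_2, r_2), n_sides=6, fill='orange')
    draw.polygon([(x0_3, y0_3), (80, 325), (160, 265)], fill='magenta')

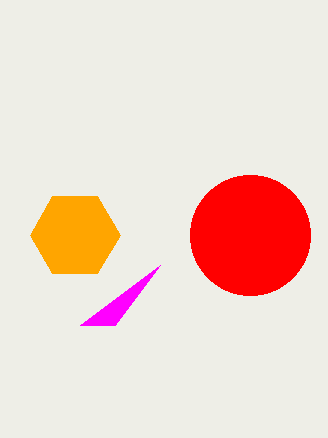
cx_1 = 250; cy_1 = 235; r_1 = 60; cx_2 = 75; cy_2 = 235; r_2 = 45; x0_3 = 115; y0_3 = 325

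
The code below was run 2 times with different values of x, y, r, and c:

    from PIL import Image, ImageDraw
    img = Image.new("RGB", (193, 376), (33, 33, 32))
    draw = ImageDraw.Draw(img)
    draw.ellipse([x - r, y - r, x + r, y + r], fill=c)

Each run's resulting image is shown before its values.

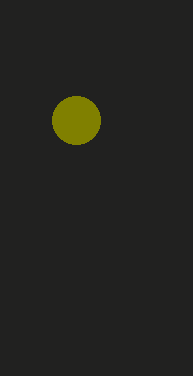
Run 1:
x = 76, y = 120, r = 24, c = 'olive'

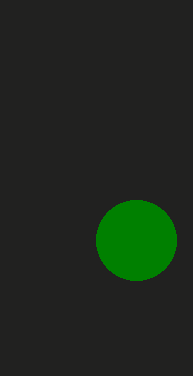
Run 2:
x = 136, y = 240, r = 40, c = 'green'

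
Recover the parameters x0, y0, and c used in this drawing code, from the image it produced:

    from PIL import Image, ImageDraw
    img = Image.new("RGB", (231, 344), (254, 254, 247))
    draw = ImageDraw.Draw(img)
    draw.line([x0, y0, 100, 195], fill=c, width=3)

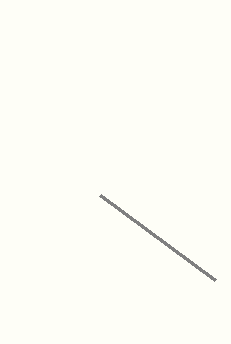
x0 = 215; y0 = 280; c = 'gray'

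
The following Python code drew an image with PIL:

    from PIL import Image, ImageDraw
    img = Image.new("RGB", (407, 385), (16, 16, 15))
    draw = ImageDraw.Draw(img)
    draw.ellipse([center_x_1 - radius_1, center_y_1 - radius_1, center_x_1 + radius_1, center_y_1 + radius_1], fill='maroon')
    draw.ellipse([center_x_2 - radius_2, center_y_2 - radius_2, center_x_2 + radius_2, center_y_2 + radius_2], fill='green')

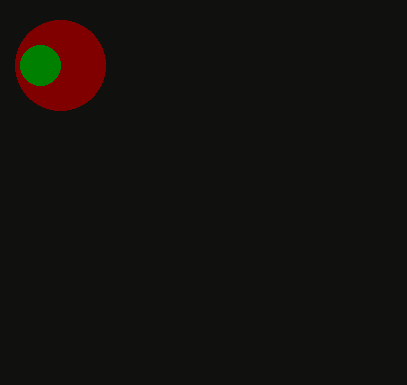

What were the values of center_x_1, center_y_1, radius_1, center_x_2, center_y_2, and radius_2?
center_x_1 = 60
center_y_1 = 65
radius_1 = 45
center_x_2 = 40
center_y_2 = 65
radius_2 = 20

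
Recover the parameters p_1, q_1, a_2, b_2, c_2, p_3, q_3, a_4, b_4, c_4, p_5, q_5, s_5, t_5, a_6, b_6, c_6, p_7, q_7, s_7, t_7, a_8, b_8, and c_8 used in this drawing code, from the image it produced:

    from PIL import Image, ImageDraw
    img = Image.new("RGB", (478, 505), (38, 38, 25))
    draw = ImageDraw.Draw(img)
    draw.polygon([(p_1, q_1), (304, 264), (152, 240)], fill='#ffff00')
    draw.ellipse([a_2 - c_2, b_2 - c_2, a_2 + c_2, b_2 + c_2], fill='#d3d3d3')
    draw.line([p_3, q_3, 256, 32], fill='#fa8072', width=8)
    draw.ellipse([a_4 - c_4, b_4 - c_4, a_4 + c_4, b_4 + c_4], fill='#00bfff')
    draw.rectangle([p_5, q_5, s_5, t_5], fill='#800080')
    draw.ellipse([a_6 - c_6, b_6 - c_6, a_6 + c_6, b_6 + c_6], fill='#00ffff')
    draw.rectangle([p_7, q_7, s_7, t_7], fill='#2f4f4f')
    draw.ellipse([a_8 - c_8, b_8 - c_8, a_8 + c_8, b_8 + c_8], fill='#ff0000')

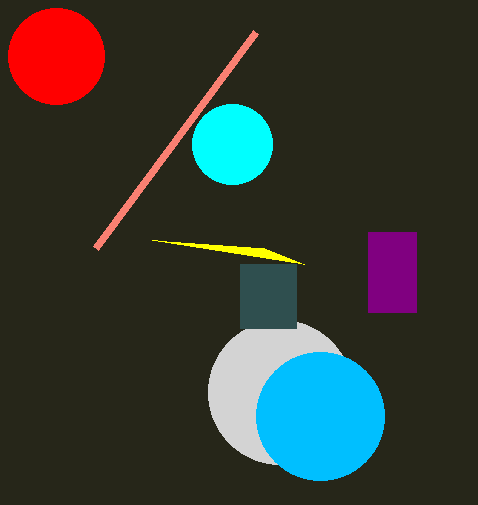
p_1 = 264
q_1 = 248
a_2 = 280
b_2 = 392
c_2 = 72
p_3 = 96
q_3 = 248
a_4 = 320
b_4 = 416
c_4 = 64
p_5 = 368
q_5 = 232
s_5 = 416
t_5 = 312
a_6 = 232
b_6 = 144
c_6 = 40
p_7 = 240
q_7 = 264
s_7 = 296
t_7 = 328
a_8 = 56
b_8 = 56
c_8 = 48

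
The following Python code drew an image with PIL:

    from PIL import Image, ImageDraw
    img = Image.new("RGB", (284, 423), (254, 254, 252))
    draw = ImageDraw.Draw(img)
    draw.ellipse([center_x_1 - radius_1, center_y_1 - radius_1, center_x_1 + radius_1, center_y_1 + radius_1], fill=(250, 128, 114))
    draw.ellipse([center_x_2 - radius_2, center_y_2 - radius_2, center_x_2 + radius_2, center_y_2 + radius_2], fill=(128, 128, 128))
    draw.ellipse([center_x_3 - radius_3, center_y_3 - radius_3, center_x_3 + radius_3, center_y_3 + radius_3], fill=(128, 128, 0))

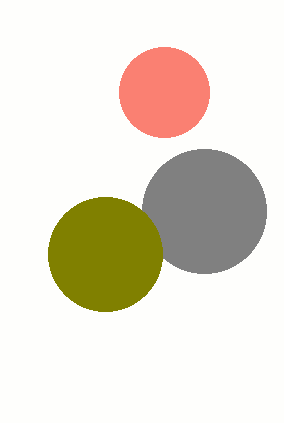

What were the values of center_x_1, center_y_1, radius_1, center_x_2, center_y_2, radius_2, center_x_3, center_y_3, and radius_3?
center_x_1 = 164
center_y_1 = 92
radius_1 = 45
center_x_2 = 204
center_y_2 = 211
radius_2 = 62
center_x_3 = 105
center_y_3 = 254
radius_3 = 57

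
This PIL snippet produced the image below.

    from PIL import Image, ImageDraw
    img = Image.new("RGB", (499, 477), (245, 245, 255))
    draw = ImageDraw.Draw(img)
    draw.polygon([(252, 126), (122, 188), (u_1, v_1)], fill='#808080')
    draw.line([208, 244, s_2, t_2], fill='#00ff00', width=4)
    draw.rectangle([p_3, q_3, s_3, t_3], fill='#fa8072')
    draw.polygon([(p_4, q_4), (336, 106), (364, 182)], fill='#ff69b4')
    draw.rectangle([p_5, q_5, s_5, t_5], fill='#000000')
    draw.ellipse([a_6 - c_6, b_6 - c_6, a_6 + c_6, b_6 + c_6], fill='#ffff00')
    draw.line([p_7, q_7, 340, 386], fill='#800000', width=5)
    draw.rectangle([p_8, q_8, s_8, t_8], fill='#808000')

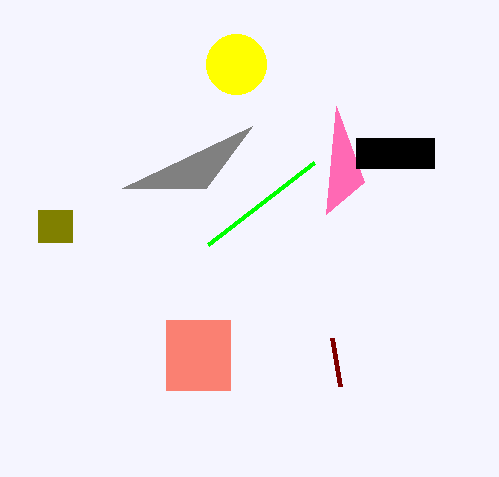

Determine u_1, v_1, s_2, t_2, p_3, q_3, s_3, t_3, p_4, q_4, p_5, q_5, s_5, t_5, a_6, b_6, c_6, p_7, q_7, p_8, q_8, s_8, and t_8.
u_1 = 206, v_1 = 188, s_2 = 314, t_2 = 162, p_3 = 166, q_3 = 320, s_3 = 230, t_3 = 390, p_4 = 326, q_4 = 214, p_5 = 356, q_5 = 138, s_5 = 434, t_5 = 168, a_6 = 236, b_6 = 64, c_6 = 30, p_7 = 332, q_7 = 338, p_8 = 38, q_8 = 210, s_8 = 72, t_8 = 242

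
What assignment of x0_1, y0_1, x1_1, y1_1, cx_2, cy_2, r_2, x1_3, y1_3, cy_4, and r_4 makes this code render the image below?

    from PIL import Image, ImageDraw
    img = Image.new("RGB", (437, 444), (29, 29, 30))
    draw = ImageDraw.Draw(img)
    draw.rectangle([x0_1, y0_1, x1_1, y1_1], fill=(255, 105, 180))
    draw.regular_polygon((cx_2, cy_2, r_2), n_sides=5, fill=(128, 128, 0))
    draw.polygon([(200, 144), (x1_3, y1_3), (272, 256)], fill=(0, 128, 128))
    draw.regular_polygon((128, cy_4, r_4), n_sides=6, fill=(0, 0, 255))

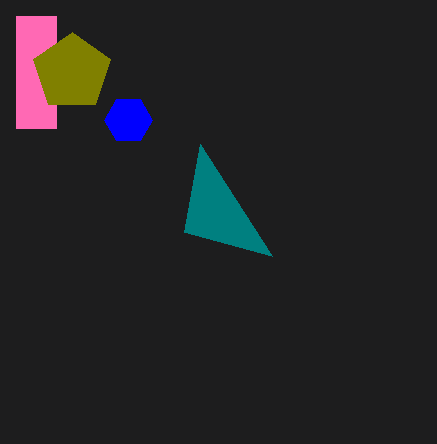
x0_1 = 16
y0_1 = 16
x1_1 = 56
y1_1 = 128
cx_2 = 72
cy_2 = 72
r_2 = 40
x1_3 = 184
y1_3 = 232
cy_4 = 120
r_4 = 24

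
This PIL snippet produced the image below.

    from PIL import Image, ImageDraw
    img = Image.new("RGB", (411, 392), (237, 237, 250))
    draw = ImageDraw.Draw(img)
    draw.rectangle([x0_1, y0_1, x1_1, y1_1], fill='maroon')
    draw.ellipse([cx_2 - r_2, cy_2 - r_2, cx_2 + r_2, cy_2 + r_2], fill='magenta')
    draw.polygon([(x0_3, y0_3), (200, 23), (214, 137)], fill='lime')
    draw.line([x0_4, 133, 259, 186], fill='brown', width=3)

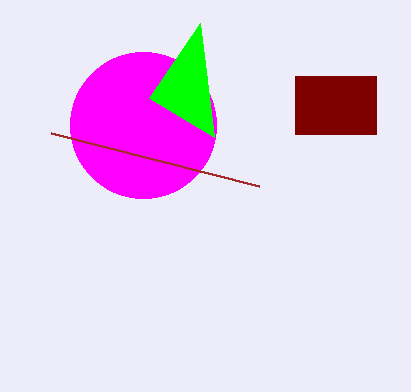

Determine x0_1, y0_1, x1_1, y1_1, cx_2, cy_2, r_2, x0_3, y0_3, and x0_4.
x0_1 = 295; y0_1 = 76; x1_1 = 376; y1_1 = 134; cx_2 = 143; cy_2 = 125; r_2 = 73; x0_3 = 149; y0_3 = 98; x0_4 = 51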